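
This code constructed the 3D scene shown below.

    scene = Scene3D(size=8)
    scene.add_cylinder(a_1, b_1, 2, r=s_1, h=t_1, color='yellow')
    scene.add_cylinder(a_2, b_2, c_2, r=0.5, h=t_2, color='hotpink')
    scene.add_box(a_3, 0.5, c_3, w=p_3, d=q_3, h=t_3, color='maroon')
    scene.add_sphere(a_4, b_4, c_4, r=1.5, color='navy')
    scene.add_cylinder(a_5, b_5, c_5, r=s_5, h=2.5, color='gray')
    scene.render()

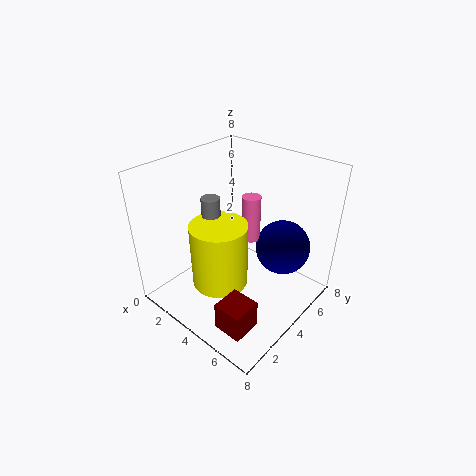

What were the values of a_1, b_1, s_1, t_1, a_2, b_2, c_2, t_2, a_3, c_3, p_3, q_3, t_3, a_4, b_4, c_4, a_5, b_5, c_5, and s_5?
a_1 = 4
b_1 = 2.5
s_1 = 1.5
t_1 = 3.5
a_2 = 4.5
b_2 = 4.5
c_2 = 4
t_2 = 2.5
a_3 = 5.5
c_3 = 1
p_3 = 1.5
q_3 = 1.5
t_3 = 1.5
a_4 = 6
b_4 = 5.5
c_4 = 3.5
a_5 = 3
b_5 = 3
c_5 = 4
s_5 = 0.5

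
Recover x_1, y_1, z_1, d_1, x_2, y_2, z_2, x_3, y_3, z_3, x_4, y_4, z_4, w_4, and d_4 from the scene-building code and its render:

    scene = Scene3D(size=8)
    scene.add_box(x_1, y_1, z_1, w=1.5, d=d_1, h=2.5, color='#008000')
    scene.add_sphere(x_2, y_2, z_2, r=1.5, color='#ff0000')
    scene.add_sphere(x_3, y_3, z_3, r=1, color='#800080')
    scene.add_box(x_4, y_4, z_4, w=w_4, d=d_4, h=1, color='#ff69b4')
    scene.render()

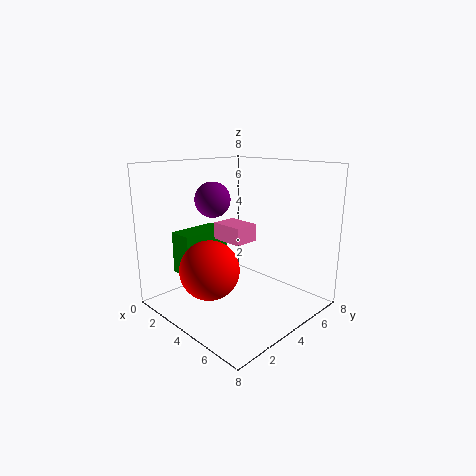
x_1 = 0.5; y_1 = 2; z_1 = 1.5; d_1 = 3; x_2 = 4.5; y_2 = 1.5; z_2 = 3; x_3 = 2.5; y_3 = 3.5; z_3 = 6; x_4 = 2; y_4 = 4; z_4 = 3.5; w_4 = 2; d_4 = 1.5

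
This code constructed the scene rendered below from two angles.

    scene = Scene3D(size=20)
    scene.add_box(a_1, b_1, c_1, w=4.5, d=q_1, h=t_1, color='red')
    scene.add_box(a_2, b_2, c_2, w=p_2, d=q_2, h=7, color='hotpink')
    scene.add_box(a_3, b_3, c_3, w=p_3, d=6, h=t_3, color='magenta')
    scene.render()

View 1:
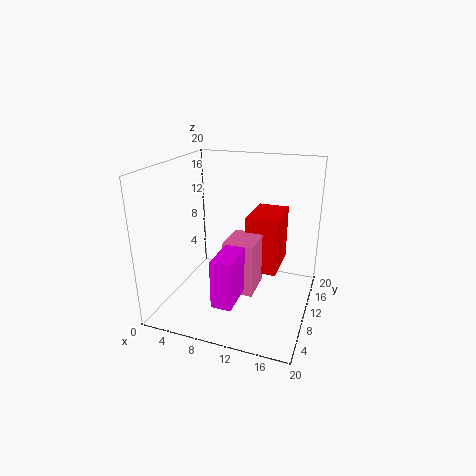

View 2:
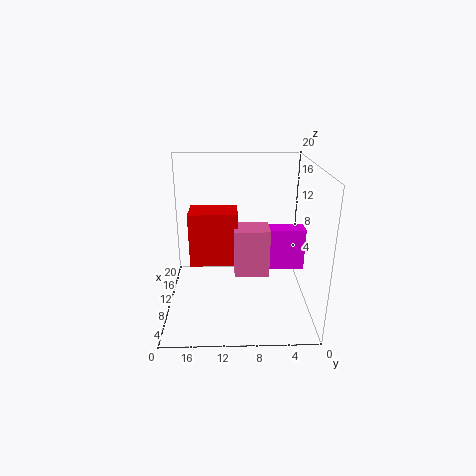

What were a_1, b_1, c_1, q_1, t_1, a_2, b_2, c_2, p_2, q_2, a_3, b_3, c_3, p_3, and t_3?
a_1 = 11; b_1 = 10; c_1 = 5; q_1 = 7; t_1 = 8; a_2 = 9.5; b_2 = 5.5; c_2 = 4; p_2 = 4; q_2 = 5; a_3 = 10; b_3 = 0.5; c_3 = 5; p_3 = 2.5; t_3 = 6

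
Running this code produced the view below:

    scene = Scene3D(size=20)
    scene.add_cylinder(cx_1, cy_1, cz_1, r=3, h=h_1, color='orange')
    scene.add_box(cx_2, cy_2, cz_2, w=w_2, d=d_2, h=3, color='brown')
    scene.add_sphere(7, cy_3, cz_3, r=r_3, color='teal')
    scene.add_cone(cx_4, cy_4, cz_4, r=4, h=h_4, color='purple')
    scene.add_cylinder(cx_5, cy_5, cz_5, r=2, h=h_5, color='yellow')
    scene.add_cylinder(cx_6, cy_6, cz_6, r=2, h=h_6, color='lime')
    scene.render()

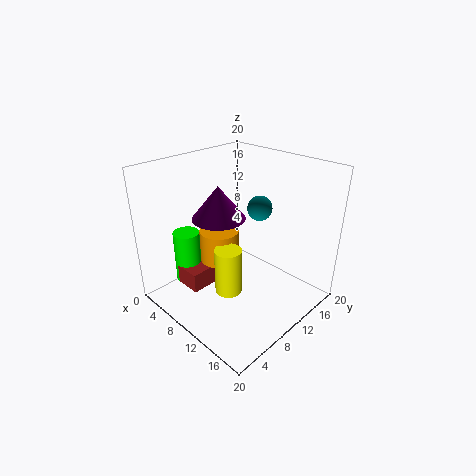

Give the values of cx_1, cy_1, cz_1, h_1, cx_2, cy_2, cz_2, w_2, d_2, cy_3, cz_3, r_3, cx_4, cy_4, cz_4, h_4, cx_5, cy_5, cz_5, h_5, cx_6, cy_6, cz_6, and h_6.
cx_1 = 5; cy_1 = 11; cz_1 = 4; h_1 = 5; cx_2 = 2; cy_2 = 5; cz_2 = 1; w_2 = 4; d_2 = 6; cy_3 = 18; cz_3 = 11; r_3 = 2; cx_4 = 5; cy_4 = 11; cz_4 = 11; h_4 = 5; cx_5 = 9; cy_5 = 9; cz_5 = 1; h_5 = 7; cx_6 = 2; cy_6 = 7; cz_6 = 1; h_6 = 8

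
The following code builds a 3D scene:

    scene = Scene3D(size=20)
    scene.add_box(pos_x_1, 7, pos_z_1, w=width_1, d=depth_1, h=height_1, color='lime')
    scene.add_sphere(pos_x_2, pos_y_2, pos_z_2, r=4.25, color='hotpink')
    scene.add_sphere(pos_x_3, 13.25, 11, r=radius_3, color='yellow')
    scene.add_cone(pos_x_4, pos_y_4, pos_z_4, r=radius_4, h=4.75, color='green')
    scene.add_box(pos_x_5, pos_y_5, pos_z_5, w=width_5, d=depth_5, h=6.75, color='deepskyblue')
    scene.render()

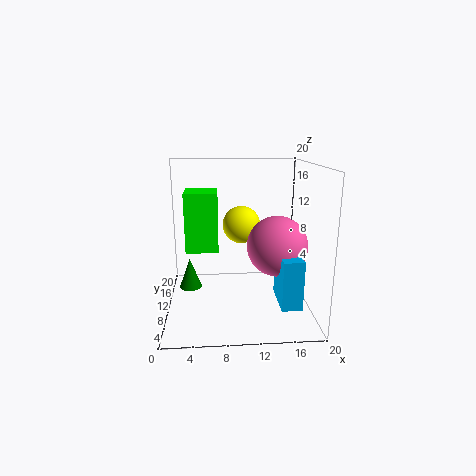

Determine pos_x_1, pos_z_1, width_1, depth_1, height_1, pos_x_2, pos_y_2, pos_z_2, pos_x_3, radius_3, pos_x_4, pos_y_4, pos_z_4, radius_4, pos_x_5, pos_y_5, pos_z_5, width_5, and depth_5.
pos_x_1 = 3; pos_z_1 = 9; width_1 = 4.25; depth_1 = 4.25; height_1 = 7.75; pos_x_2 = 15.5; pos_y_2 = 9.75; pos_z_2 = 8.75; pos_x_3 = 10.75; radius_3 = 2.75; pos_x_4 = 2.75; pos_y_4 = 15.25; pos_z_4 = 0.25; radius_4 = 1.75; pos_x_5 = 15.25; pos_y_5 = 4; pos_z_5 = 1.75; width_5 = 2.75; depth_5 = 6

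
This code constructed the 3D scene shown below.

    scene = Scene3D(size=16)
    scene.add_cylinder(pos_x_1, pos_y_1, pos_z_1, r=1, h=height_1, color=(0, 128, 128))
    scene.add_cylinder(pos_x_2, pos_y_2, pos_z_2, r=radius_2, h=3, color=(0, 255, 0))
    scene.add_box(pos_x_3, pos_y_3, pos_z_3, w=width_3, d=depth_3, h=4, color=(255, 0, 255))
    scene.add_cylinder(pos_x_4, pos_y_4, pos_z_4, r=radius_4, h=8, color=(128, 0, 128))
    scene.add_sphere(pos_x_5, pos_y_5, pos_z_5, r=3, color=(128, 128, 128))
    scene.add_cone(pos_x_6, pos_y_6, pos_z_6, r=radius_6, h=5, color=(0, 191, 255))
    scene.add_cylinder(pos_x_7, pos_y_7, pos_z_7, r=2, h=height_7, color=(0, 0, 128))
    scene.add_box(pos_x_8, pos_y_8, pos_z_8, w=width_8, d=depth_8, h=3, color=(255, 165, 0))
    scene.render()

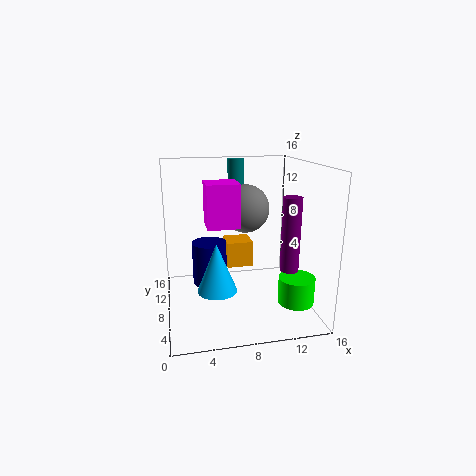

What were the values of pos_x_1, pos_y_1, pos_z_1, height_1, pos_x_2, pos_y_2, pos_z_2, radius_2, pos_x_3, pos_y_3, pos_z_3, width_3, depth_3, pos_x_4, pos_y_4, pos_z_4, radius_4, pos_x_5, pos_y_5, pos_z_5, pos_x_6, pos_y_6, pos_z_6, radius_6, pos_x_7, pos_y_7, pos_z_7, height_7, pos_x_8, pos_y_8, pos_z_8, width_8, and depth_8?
pos_x_1 = 9, pos_y_1 = 14, pos_z_1 = 10, height_1 = 6, pos_x_2 = 14, pos_y_2 = 5, pos_z_2 = 1, radius_2 = 2, pos_x_3 = 4, pos_y_3 = 2, pos_z_3 = 11, width_3 = 3, depth_3 = 3, pos_x_4 = 13, pos_y_4 = 5, pos_z_4 = 5, radius_4 = 1, pos_x_5 = 10, pos_y_5 = 13, pos_z_5 = 10, pos_x_6 = 5, pos_y_6 = 4, pos_z_6 = 4, radius_6 = 2, pos_x_7 = 5, pos_y_7 = 10, pos_z_7 = 2, height_7 = 5, pos_x_8 = 7, pos_y_8 = 9, pos_z_8 = 4, width_8 = 3, depth_8 = 3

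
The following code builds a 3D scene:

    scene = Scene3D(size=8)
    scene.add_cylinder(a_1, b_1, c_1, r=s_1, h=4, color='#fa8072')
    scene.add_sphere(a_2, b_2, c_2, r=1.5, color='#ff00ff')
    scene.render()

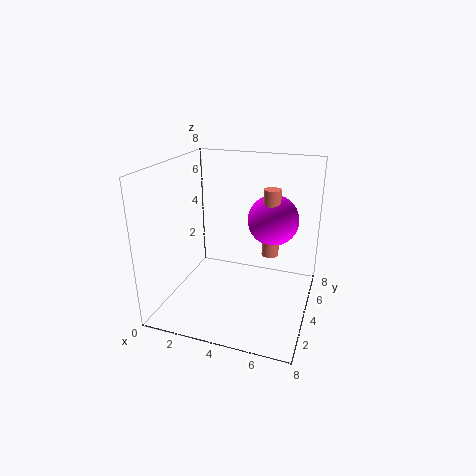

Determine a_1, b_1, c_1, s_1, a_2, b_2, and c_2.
a_1 = 5.5, b_1 = 5.5, c_1 = 2.5, s_1 = 0.5, a_2 = 5.5, b_2 = 6, c_2 = 4.5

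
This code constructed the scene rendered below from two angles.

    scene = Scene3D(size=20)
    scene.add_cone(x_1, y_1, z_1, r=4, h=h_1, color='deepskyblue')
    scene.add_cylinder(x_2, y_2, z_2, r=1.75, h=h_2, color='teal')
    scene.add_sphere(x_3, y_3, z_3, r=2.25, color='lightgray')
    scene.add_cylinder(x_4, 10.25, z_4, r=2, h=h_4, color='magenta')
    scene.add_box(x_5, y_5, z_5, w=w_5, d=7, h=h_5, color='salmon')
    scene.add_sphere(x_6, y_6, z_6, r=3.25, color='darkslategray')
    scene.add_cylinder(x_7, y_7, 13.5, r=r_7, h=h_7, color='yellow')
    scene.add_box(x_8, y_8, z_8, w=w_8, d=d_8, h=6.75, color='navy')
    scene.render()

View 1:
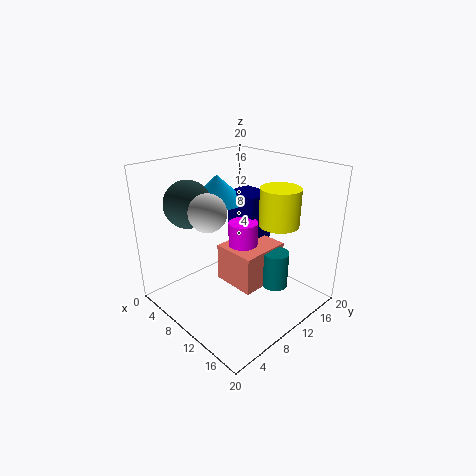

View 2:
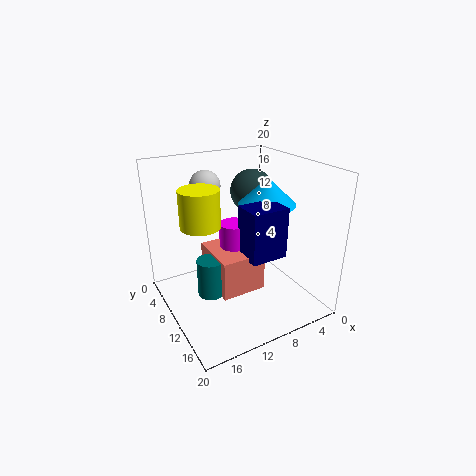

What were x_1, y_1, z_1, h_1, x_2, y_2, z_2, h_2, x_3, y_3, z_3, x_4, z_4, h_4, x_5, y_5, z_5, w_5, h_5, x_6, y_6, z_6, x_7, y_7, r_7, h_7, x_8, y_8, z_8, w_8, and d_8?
x_1 = 5.5
y_1 = 10.25
z_1 = 14.25
h_1 = 3.75
x_2 = 15.25
y_2 = 12
z_2 = 4
h_2 = 5
x_3 = 11.75
y_3 = 3.5
z_3 = 16
x_4 = 10.75
z_4 = 5
h_4 = 7.5
x_5 = 8.5
y_5 = 7.5
z_5 = 4
w_5 = 6
h_5 = 5.25
x_6 = 5
y_6 = 5.5
z_6 = 14.75
x_7 = 16
y_7 = 11.25
r_7 = 2.5
h_7 = 4.75
x_8 = 6
y_8 = 11.75
z_8 = 8.75
w_8 = 5
d_8 = 4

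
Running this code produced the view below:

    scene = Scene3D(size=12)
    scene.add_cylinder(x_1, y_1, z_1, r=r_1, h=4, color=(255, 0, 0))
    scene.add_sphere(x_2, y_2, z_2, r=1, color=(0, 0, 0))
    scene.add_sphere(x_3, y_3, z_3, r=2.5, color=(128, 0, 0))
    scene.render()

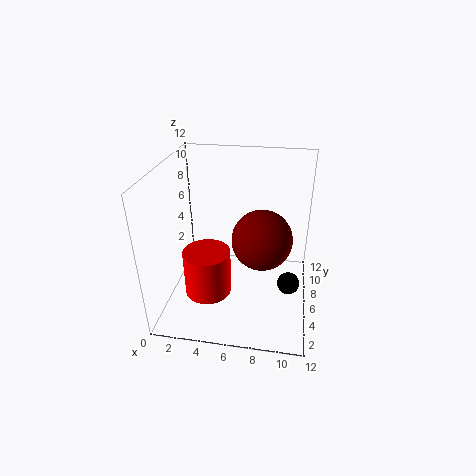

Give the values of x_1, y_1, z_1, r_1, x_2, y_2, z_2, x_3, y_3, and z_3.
x_1 = 3.5; y_1 = 5; z_1 = 1; r_1 = 2; x_2 = 10.5; y_2 = 7; z_2 = 1; x_3 = 8; y_3 = 6; z_3 = 6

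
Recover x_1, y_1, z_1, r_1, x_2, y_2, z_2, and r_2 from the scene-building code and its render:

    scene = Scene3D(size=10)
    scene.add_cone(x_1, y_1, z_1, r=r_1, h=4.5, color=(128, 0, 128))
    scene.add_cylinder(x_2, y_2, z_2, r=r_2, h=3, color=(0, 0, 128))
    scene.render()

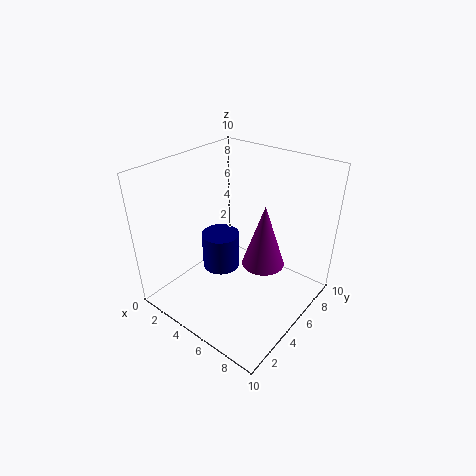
x_1 = 6.5; y_1 = 6; z_1 = 3; r_1 = 1.5; x_2 = 2; y_2 = 6.5; z_2 = 0.5; r_2 = 1.5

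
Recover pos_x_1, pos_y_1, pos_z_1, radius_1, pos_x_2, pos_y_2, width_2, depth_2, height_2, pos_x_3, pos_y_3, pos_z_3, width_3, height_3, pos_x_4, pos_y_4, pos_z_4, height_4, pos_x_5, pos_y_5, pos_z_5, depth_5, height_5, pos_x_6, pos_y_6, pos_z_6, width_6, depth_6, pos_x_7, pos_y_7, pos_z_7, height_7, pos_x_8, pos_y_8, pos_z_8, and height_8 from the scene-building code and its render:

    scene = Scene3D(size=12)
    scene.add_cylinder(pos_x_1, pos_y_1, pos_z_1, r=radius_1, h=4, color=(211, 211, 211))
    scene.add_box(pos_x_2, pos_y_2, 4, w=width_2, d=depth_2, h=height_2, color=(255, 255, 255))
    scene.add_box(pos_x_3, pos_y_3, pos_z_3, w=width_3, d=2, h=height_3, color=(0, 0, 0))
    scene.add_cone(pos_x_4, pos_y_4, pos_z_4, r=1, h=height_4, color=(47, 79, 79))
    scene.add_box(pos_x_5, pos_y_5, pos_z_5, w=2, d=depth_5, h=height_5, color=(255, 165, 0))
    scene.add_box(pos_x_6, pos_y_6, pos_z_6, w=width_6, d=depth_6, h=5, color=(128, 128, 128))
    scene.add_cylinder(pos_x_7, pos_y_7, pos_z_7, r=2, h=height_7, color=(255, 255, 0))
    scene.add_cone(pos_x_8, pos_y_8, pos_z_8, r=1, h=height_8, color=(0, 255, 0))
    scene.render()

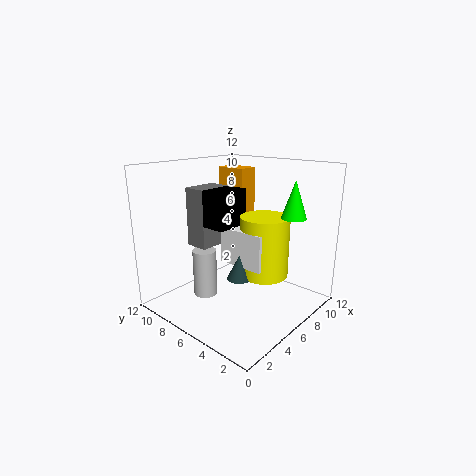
pos_x_1 = 4; pos_y_1 = 8; pos_z_1 = 1; radius_1 = 1; pos_x_2 = 5; pos_y_2 = 3; width_2 = 3; depth_2 = 4; height_2 = 3; pos_x_3 = 4; pos_y_3 = 6; pos_z_3 = 7; width_3 = 3; height_3 = 3; pos_x_4 = 5; pos_y_4 = 5; pos_z_4 = 3; height_4 = 2; pos_x_5 = 10; pos_y_5 = 9; pos_z_5 = 6; depth_5 = 3; height_5 = 5; pos_x_6 = 4; pos_y_6 = 8; pos_z_6 = 5; width_6 = 3; depth_6 = 2; pos_x_7 = 7; pos_y_7 = 4; pos_z_7 = 3; height_7 = 5; pos_x_8 = 8; pos_y_8 = 2; pos_z_8 = 8; height_8 = 3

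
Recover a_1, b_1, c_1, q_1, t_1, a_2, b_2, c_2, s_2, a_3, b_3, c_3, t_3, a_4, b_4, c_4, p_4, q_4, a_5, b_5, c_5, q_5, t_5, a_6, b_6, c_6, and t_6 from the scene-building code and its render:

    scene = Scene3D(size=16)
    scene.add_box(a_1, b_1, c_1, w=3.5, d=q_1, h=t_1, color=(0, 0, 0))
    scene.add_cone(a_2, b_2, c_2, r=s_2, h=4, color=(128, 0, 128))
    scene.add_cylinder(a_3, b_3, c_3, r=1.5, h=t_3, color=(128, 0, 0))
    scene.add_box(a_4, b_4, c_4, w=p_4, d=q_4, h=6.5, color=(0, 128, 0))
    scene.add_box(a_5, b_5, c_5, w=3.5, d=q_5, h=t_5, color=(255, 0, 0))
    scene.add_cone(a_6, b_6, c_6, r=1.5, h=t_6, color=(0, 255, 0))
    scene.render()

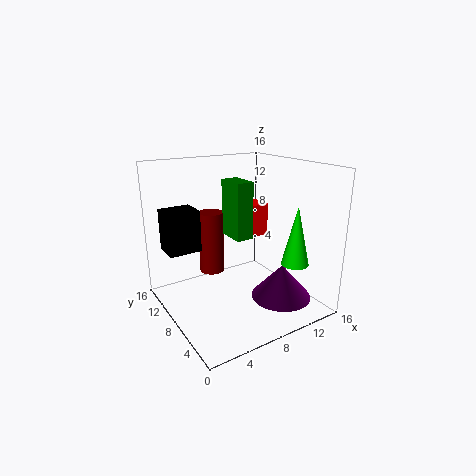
a_1 = 0.5, b_1 = 9, c_1 = 7, q_1 = 3, t_1 = 4.5, a_2 = 12.5, b_2 = 5.5, c_2 = 0.5, s_2 = 3.5, a_3 = 7, b_3 = 12.5, c_3 = 2.5, t_3 = 7.5, a_4 = 8, b_4 = 8, c_4 = 7.5, p_4 = 2, q_4 = 3.5, a_5 = 10.5, b_5 = 10.5, c_5 = 6.5, q_5 = 3, t_5 = 4, a_6 = 12.5, b_6 = 3.5, c_6 = 5.5, t_6 = 6.5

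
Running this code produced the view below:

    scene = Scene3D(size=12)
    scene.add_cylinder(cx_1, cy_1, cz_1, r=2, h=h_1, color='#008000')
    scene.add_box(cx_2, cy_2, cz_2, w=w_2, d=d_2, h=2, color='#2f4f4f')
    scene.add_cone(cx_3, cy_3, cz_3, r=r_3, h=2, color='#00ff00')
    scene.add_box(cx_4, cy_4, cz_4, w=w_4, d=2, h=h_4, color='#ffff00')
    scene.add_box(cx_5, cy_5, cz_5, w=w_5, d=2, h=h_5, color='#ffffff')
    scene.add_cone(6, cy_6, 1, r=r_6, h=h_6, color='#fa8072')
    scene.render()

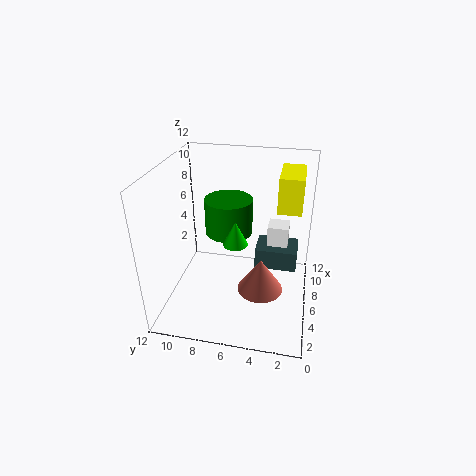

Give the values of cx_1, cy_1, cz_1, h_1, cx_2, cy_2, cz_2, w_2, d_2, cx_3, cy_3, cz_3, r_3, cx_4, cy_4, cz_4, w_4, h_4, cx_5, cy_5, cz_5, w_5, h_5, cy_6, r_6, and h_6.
cx_1 = 7
cy_1 = 7
cz_1 = 6
h_1 = 3
cx_2 = 9
cy_2 = 1
cz_2 = 1
w_2 = 3
d_2 = 4
cx_3 = 5
cy_3 = 6
cz_3 = 6
r_3 = 1
cx_4 = 7
cy_4 = 1
cz_4 = 8
w_4 = 4
h_4 = 3
cx_5 = 10
cy_5 = 2
cz_5 = 3
w_5 = 2
h_5 = 2
cy_6 = 4
r_6 = 2
h_6 = 3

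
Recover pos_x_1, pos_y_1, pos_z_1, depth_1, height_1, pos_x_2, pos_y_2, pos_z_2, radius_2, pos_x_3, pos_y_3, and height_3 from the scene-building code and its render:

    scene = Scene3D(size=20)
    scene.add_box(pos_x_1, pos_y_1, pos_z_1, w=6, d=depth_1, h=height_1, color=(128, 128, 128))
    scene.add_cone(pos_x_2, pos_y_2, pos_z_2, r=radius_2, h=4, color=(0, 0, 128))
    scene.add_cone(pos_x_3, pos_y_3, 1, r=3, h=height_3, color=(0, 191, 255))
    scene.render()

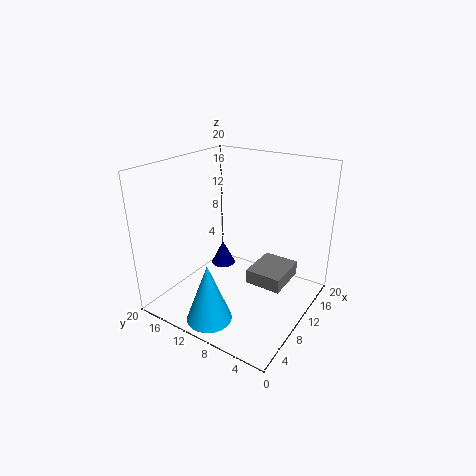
pos_x_1 = 9, pos_y_1 = 3, pos_z_1 = 4, depth_1 = 5, height_1 = 2, pos_x_2 = 16, pos_y_2 = 17, pos_z_2 = 1, radius_2 = 2, pos_x_3 = 3, pos_y_3 = 10, height_3 = 8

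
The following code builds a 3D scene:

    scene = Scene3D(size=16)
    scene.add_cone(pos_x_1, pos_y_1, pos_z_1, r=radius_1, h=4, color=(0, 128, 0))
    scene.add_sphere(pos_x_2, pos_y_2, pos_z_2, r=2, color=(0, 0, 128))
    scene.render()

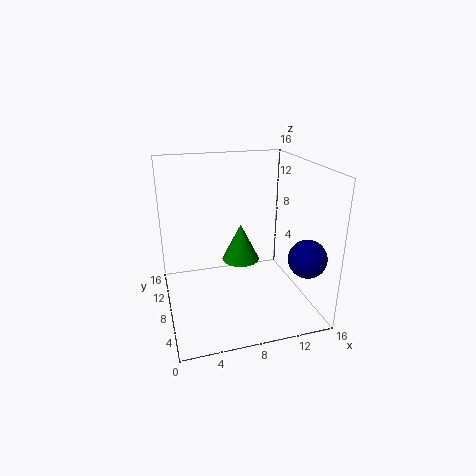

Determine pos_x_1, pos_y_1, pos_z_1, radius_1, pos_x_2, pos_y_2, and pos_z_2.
pos_x_1 = 8
pos_y_1 = 7
pos_z_1 = 6
radius_1 = 2
pos_x_2 = 14
pos_y_2 = 3
pos_z_2 = 7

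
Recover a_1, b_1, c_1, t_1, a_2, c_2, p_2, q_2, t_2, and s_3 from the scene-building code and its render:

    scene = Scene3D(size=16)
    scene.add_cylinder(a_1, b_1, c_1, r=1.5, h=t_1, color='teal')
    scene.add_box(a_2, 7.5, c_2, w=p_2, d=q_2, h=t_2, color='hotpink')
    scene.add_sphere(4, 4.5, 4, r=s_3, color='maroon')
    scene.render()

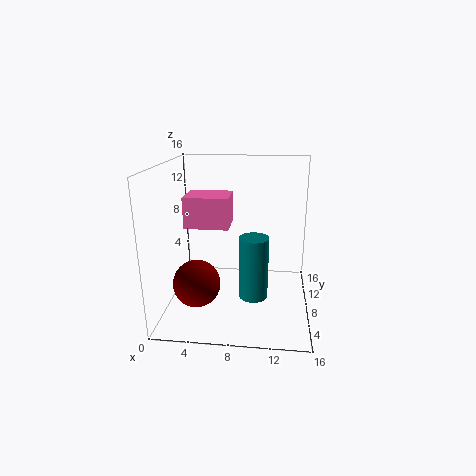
a_1 = 10
b_1 = 4.5
c_1 = 3
t_1 = 6.5
a_2 = 2
c_2 = 9
p_2 = 5
q_2 = 4
t_2 = 3.5
s_3 = 2.5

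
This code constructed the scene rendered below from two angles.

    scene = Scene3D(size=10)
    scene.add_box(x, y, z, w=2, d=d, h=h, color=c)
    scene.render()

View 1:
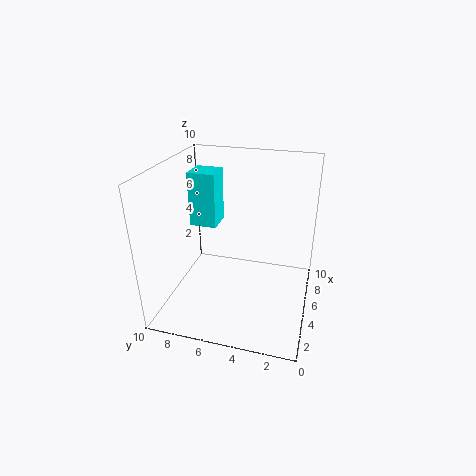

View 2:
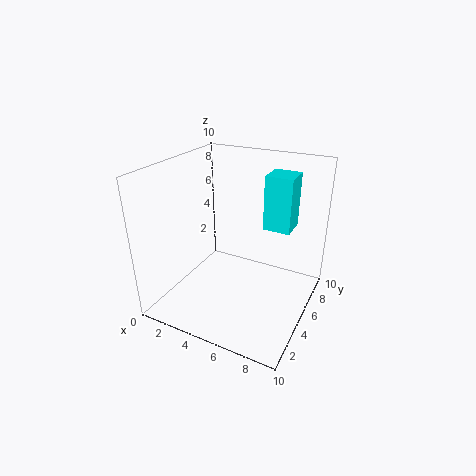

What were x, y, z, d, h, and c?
x = 6
y = 7
z = 5
d = 2
h = 4
c = 'cyan'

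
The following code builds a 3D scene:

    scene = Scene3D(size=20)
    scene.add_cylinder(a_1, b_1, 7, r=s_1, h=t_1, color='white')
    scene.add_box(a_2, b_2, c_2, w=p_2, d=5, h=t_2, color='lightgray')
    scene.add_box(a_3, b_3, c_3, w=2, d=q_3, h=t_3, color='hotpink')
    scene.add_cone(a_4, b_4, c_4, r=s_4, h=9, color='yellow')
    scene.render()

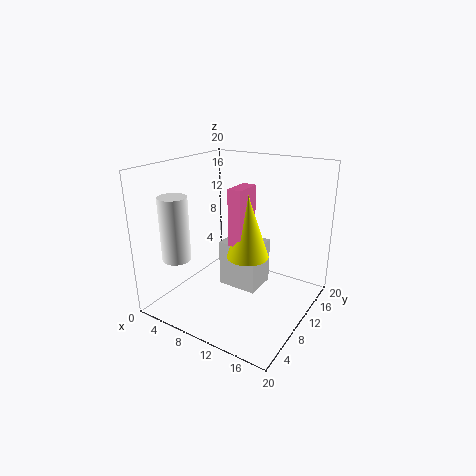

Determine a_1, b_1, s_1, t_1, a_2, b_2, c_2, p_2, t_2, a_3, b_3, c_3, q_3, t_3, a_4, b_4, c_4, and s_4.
a_1 = 3; b_1 = 5; s_1 = 2; t_1 = 9; a_2 = 6; b_2 = 11; c_2 = 1; p_2 = 6; t_2 = 7; a_3 = 9; b_3 = 9; c_3 = 9; q_3 = 4; t_3 = 8; a_4 = 11; b_4 = 11; c_4 = 7; s_4 = 3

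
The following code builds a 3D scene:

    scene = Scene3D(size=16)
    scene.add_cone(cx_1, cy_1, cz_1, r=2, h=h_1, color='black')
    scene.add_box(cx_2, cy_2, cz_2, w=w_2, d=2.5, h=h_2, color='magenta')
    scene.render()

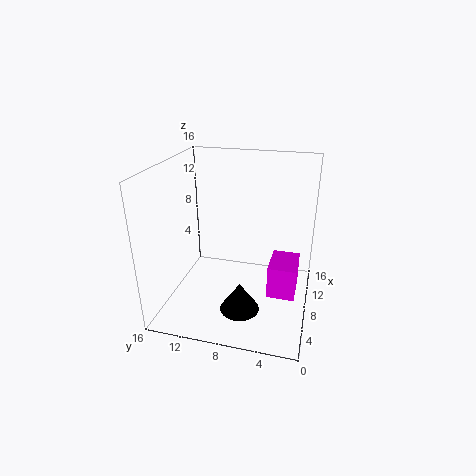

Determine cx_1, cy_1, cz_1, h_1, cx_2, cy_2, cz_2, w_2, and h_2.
cx_1 = 3; cy_1 = 6.5; cz_1 = 2.5; h_1 = 3; cx_2 = 1; cy_2 = 1; cz_2 = 6; w_2 = 3.5; h_2 = 3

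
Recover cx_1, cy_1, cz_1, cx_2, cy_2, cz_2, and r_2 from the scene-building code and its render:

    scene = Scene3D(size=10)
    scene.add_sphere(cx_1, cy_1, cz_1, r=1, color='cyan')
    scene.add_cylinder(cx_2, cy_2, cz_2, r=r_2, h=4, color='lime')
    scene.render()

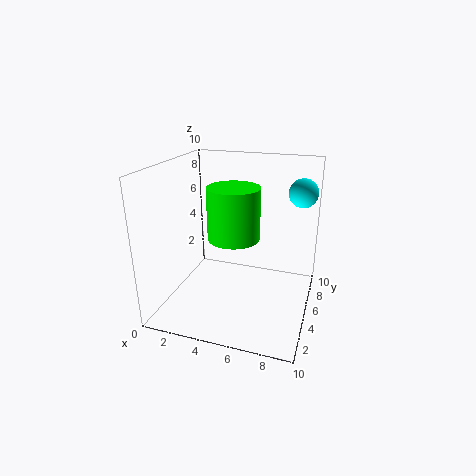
cx_1 = 9; cy_1 = 7; cz_1 = 8; cx_2 = 4; cy_2 = 7; cz_2 = 4; r_2 = 2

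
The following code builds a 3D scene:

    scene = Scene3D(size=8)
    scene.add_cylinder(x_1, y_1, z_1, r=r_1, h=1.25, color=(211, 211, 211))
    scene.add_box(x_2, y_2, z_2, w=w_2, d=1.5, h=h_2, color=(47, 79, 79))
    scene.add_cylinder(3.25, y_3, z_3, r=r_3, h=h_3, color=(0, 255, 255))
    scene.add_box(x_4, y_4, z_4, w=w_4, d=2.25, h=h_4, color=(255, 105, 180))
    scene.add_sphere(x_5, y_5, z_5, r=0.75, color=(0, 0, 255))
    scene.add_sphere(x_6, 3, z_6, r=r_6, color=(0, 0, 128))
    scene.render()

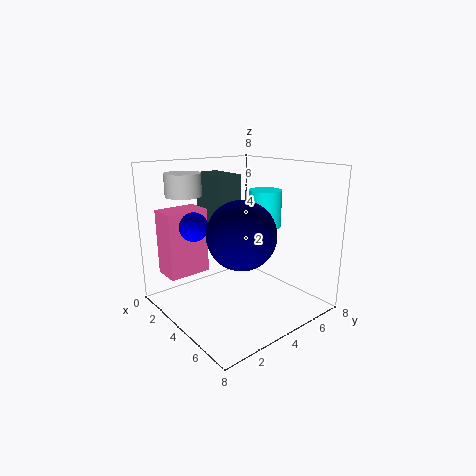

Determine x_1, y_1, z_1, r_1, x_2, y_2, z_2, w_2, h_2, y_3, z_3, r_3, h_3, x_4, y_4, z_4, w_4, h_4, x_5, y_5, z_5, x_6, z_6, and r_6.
x_1 = 1.75; y_1 = 2; z_1 = 6.25; r_1 = 1; x_2 = 0.25; y_2 = 3.75; z_2 = 3.75; w_2 = 2.5; h_2 = 3.5; y_3 = 6.75; z_3 = 4; r_3 = 1; h_3 = 2.25; x_4 = 1.75; y_4 = 0.25; z_4 = 2.25; w_4 = 1.5; h_4 = 3.5; x_5 = 3.5; y_5 = 1.5; z_5 = 5; x_6 = 5.5; z_6 = 4.75; r_6 = 1.75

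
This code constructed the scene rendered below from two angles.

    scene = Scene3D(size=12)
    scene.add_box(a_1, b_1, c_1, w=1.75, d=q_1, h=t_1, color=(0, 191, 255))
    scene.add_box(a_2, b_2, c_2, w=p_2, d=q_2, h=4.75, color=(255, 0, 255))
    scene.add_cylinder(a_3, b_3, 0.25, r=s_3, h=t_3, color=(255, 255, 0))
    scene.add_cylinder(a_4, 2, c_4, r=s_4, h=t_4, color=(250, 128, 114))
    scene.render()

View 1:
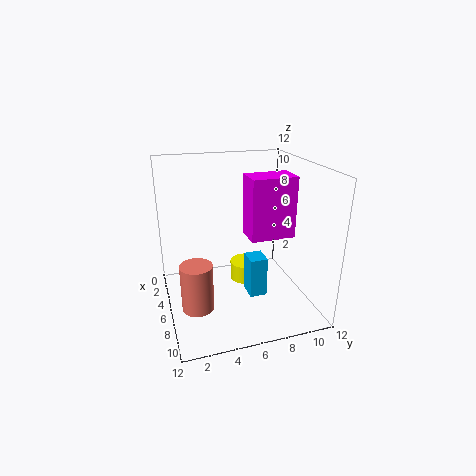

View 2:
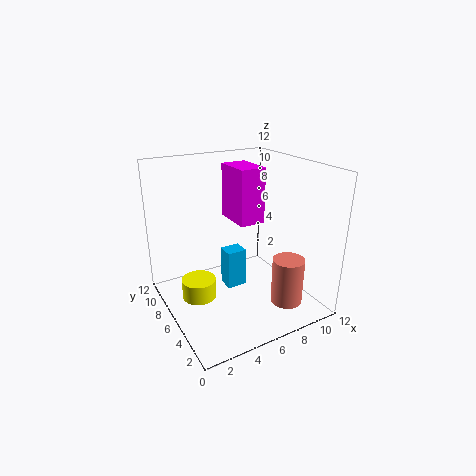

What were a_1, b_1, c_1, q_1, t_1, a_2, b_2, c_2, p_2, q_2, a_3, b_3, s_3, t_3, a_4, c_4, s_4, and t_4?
a_1 = 5.5
b_1 = 6.75
c_1 = 0.75
q_1 = 1.5
t_1 = 3.5
a_2 = 6.5
b_2 = 6.25
c_2 = 6.75
p_2 = 2.25
q_2 = 3.5
a_3 = 3
b_3 = 7.75
s_3 = 1.5
t_3 = 1.75
a_4 = 8.25
c_4 = 1.5
s_4 = 1.25
t_4 = 3.75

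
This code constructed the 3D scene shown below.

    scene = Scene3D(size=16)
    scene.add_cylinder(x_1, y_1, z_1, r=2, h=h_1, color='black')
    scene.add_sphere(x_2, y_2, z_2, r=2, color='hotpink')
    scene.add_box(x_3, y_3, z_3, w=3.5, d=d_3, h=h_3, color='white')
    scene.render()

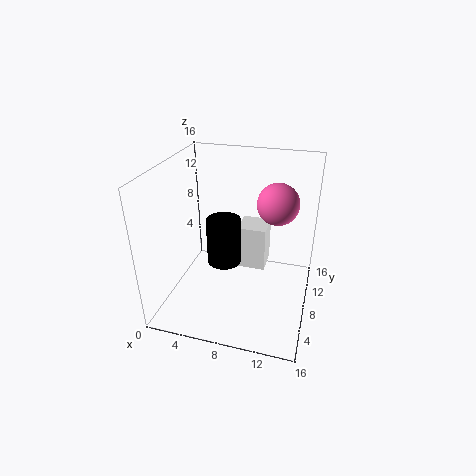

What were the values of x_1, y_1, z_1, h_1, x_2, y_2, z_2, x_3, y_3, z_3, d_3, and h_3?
x_1 = 6
y_1 = 9
z_1 = 4
h_1 = 5.5
x_2 = 12.5
y_2 = 6
z_2 = 13.5
x_3 = 7
y_3 = 11
z_3 = 2
d_3 = 3.5
h_3 = 5.5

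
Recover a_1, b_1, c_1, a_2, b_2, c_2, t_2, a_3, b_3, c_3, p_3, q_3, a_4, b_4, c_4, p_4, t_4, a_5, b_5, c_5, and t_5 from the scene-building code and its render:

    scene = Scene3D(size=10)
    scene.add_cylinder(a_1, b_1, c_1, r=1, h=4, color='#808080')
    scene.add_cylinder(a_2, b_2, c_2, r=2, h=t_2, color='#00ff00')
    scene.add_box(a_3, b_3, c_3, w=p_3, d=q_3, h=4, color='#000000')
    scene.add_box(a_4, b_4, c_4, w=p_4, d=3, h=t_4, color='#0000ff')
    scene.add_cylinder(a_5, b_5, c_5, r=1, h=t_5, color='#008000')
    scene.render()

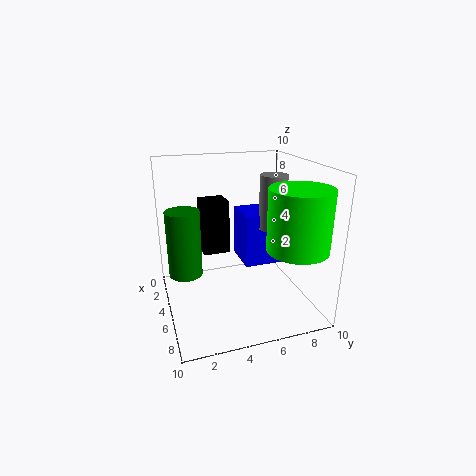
a_1 = 4; b_1 = 8; c_1 = 5; a_2 = 8; b_2 = 8; c_2 = 5; t_2 = 4; a_3 = 1; b_3 = 3; c_3 = 3; p_3 = 2; q_3 = 2; a_4 = 1; b_4 = 6; c_4 = 2; p_4 = 3; t_4 = 4; a_5 = 7; b_5 = 1; c_5 = 4; t_5 = 4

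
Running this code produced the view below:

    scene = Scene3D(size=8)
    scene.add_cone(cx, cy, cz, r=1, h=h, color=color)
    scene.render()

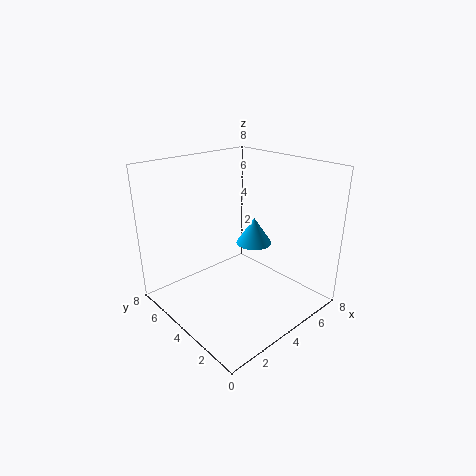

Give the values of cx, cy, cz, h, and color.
cx = 5, cy = 3.75, cz = 3.5, h = 1.5, color = 'deepskyblue'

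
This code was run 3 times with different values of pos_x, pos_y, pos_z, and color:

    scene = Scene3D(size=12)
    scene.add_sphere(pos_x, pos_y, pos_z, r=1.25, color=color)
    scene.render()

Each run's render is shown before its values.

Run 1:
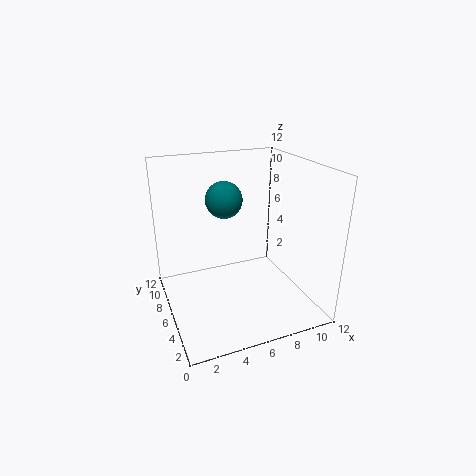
pos_x = 3.75, pos_y = 3, pos_z = 10.5, color = 'teal'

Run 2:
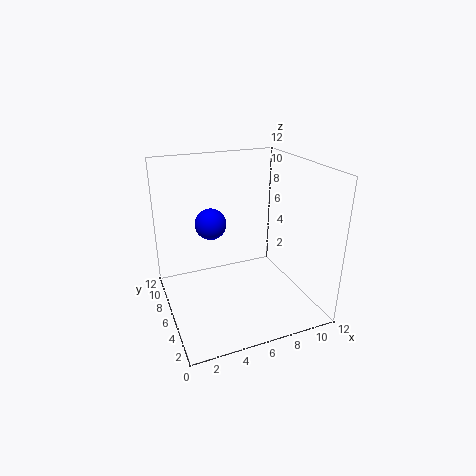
pos_x = 3.75, pos_y = 6.25, pos_z = 7.5, color = 'blue'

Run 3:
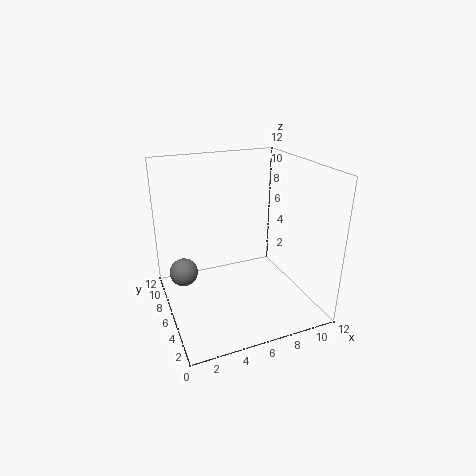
pos_x = 1.75, pos_y = 8.5, pos_z = 2.25, color = 'gray'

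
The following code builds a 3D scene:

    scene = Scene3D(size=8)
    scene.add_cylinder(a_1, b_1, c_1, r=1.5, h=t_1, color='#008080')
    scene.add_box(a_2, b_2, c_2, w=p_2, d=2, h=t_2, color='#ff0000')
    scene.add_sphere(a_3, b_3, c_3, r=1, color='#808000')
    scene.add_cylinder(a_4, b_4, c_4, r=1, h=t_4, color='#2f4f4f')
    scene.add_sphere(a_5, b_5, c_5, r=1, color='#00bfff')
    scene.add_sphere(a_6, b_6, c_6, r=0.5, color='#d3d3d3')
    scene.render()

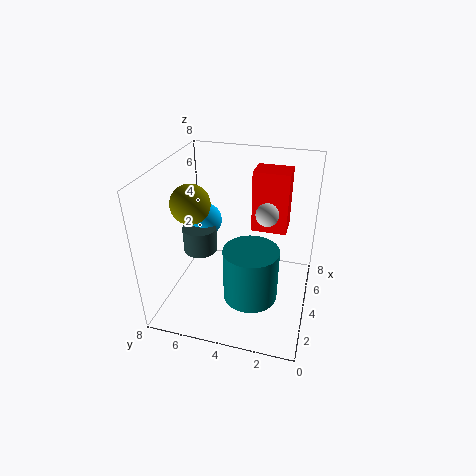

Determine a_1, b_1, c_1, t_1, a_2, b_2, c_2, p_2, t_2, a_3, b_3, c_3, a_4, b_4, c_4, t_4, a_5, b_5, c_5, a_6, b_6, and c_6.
a_1 = 3
b_1 = 3
c_1 = 1
t_1 = 3
a_2 = 5
b_2 = 1.5
c_2 = 4
p_2 = 1.5
t_2 = 3.5
a_3 = 2.5
b_3 = 6
c_3 = 6.5
a_4 = 4.5
b_4 = 6.5
c_4 = 2.5
t_4 = 1.5
a_5 = 5.5
b_5 = 6.5
c_5 = 4
a_6 = 1.5
b_6 = 2
c_6 = 7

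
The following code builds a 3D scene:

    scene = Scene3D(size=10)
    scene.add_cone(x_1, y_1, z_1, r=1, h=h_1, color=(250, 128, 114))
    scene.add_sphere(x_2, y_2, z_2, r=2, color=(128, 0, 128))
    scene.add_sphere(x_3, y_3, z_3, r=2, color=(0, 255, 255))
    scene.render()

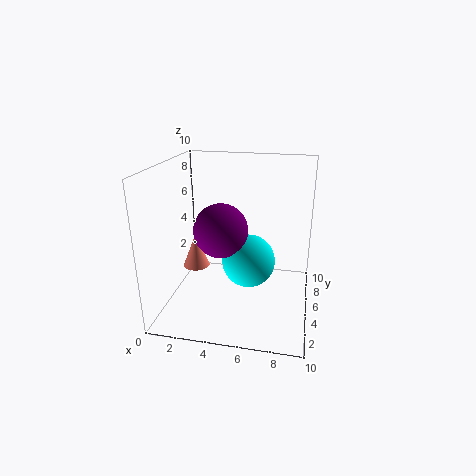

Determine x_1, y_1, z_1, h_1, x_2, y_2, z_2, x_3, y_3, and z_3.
x_1 = 1.5, y_1 = 6, z_1 = 2, h_1 = 2.5, x_2 = 3.5, y_2 = 6, z_2 = 5, x_3 = 5.5, y_3 = 6.5, z_3 = 2.5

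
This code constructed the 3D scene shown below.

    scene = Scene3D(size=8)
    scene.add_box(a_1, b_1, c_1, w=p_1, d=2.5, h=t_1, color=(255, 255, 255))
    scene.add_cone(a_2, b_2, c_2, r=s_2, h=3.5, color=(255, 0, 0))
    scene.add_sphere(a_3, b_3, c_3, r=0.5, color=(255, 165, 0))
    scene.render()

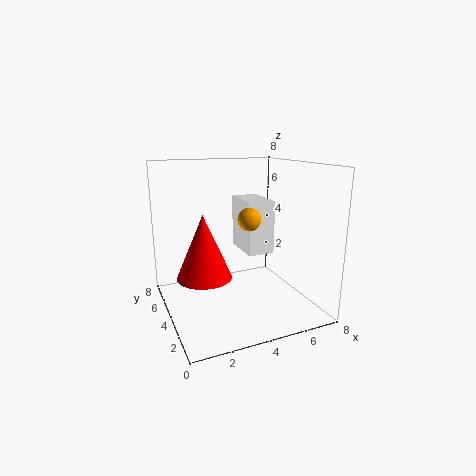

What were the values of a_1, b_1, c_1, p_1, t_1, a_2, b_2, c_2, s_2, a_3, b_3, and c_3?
a_1 = 4.5
b_1 = 3.5
c_1 = 3
p_1 = 1.5
t_1 = 3
a_2 = 2
b_2 = 4
c_2 = 2
s_2 = 1.5
a_3 = 3
b_3 = 0.5
c_3 = 6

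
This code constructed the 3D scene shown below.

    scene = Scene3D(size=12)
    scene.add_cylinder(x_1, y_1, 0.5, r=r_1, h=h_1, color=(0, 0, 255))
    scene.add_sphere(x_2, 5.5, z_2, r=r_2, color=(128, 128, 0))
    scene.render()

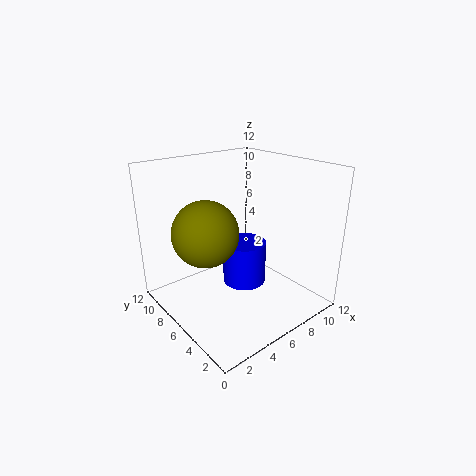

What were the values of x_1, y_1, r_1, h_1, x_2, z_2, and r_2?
x_1 = 8, y_1 = 7.5, r_1 = 2, h_1 = 4, x_2 = 2.5, z_2 = 7.5, r_2 = 2.5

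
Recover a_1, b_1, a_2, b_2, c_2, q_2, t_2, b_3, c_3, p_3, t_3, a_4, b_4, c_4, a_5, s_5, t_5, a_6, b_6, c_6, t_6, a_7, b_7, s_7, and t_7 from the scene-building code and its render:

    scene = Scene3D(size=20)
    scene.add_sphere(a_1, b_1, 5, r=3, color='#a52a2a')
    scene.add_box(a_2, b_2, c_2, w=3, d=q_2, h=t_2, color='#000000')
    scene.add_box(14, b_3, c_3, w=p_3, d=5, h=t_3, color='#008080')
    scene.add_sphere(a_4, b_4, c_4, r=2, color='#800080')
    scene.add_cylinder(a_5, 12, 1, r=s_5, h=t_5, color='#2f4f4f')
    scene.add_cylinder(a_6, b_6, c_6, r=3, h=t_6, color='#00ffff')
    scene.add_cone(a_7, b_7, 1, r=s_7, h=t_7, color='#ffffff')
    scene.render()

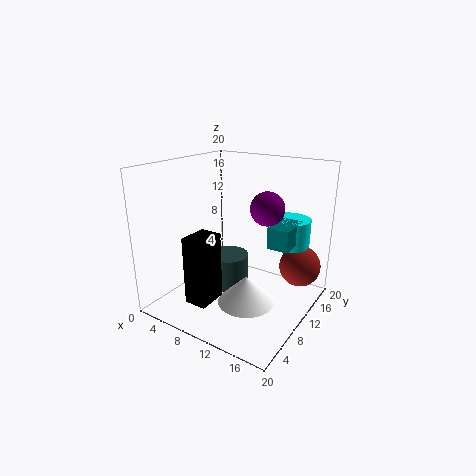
a_1 = 17, b_1 = 16, a_2 = 7, b_2 = 2, c_2 = 3, q_2 = 4, t_2 = 9, b_3 = 11, c_3 = 9, p_3 = 3, t_3 = 3, a_4 = 16, b_4 = 7, c_4 = 16, a_5 = 7, s_5 = 3, t_5 = 5, a_6 = 15, b_6 = 16, c_6 = 8, t_6 = 4, a_7 = 12, b_7 = 9, s_7 = 4, t_7 = 4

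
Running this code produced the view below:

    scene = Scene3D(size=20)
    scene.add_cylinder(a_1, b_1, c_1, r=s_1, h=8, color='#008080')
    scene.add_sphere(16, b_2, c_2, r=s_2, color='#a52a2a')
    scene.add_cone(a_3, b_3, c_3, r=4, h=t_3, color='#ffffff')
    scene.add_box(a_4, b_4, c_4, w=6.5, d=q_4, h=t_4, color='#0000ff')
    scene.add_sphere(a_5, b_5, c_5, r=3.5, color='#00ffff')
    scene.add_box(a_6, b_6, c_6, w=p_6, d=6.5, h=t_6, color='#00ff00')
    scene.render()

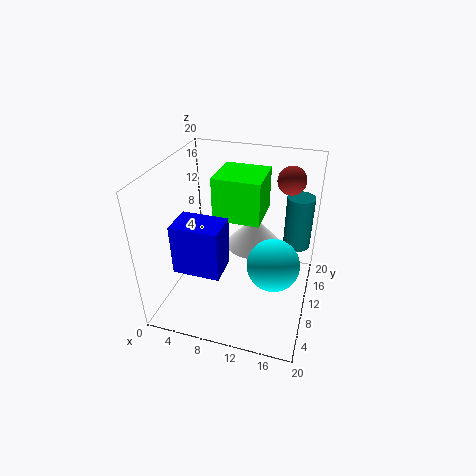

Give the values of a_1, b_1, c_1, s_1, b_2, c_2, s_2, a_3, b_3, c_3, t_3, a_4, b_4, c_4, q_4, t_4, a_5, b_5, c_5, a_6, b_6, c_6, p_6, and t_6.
a_1 = 17.5, b_1 = 16, c_1 = 6.5, s_1 = 2, b_2 = 15.5, c_2 = 17, s_2 = 2, a_3 = 11.5, b_3 = 13, c_3 = 7.5, t_3 = 4.5, a_4 = 2.5, b_4 = 4.5, c_4 = 6.5, q_4 = 4.5, t_4 = 7, a_5 = 15.5, b_5 = 8, c_5 = 8, a_6 = 6.5, b_6 = 9.5, c_6 = 12.5, p_6 = 6.5, t_6 = 6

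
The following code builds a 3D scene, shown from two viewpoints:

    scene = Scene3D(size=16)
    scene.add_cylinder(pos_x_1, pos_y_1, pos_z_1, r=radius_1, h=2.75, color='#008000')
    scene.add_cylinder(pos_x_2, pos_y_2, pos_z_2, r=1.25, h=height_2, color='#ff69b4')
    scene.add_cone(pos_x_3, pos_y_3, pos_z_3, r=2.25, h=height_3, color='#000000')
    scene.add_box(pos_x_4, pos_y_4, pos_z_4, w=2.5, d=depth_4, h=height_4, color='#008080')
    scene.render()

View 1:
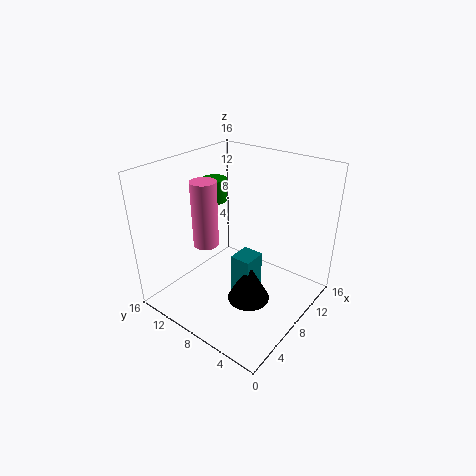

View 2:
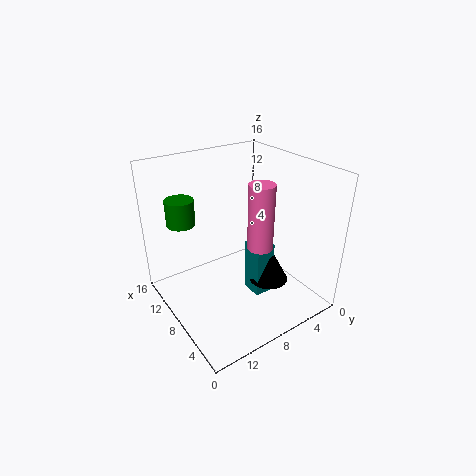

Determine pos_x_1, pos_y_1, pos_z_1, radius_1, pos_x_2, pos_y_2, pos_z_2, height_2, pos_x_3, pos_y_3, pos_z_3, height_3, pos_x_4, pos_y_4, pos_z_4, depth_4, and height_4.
pos_x_1 = 10.5
pos_y_1 = 13.5
pos_z_1 = 10.25
radius_1 = 1.5
pos_x_2 = 3.5
pos_y_2 = 8.5
pos_z_2 = 9.25
height_2 = 6.5
pos_x_3 = 6
pos_y_3 = 5
pos_z_3 = 2.5
height_3 = 4.25
pos_x_4 = 5.5
pos_y_4 = 4.75
pos_z_4 = 1
depth_4 = 2.25
height_4 = 6.25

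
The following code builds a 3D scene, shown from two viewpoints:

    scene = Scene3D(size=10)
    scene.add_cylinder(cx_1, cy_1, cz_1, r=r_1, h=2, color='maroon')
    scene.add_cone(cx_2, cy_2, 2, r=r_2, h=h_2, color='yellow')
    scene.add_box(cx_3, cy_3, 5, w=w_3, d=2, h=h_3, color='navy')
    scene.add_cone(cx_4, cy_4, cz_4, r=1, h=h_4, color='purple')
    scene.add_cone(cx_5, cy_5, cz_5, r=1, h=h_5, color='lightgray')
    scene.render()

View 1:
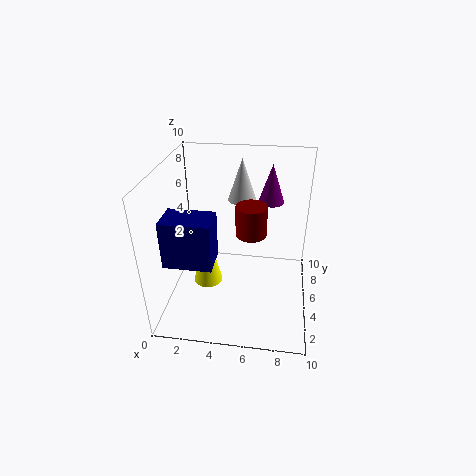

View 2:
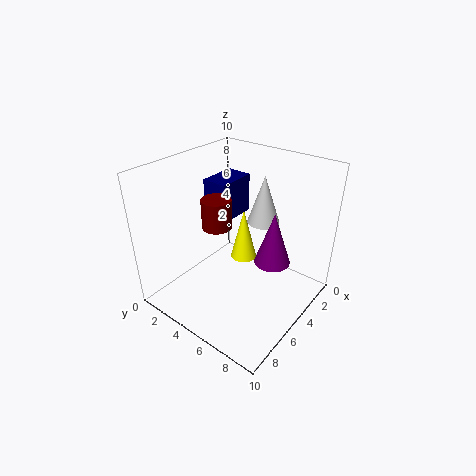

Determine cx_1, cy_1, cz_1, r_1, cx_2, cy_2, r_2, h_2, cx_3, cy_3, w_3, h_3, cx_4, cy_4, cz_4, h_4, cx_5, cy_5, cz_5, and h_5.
cx_1 = 6, cy_1 = 4, cz_1 = 6, r_1 = 1, cx_2 = 3, cy_2 = 4, r_2 = 1, h_2 = 4, cx_3 = 1, cy_3 = 1, w_3 = 3, h_3 = 3, cx_4 = 7, cy_4 = 9, cz_4 = 6, h_4 = 3, cx_5 = 5, cy_5 = 7, cz_5 = 7, h_5 = 3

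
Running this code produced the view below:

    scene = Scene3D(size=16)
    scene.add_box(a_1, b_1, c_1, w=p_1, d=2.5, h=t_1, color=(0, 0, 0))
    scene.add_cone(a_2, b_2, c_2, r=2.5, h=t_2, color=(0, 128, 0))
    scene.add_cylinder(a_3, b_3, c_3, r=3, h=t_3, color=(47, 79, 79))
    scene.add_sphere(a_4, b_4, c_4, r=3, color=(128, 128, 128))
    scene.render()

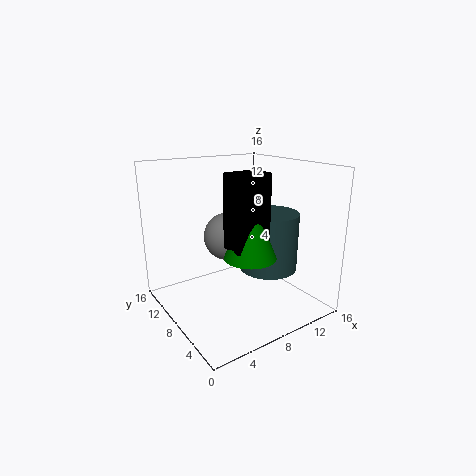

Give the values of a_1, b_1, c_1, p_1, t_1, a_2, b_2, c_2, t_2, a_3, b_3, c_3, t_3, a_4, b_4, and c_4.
a_1 = 4; b_1 = 2; c_1 = 9; p_1 = 3.5; t_1 = 7; a_2 = 6; b_2 = 3; c_2 = 8; t_2 = 6; a_3 = 9.5; b_3 = 4.5; c_3 = 5.5; t_3 = 6; a_4 = 9.5; b_4 = 12.5; c_4 = 6.5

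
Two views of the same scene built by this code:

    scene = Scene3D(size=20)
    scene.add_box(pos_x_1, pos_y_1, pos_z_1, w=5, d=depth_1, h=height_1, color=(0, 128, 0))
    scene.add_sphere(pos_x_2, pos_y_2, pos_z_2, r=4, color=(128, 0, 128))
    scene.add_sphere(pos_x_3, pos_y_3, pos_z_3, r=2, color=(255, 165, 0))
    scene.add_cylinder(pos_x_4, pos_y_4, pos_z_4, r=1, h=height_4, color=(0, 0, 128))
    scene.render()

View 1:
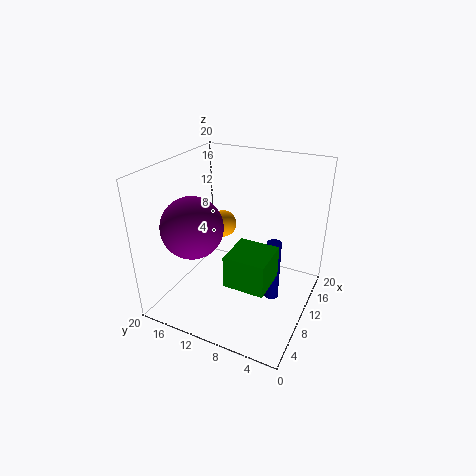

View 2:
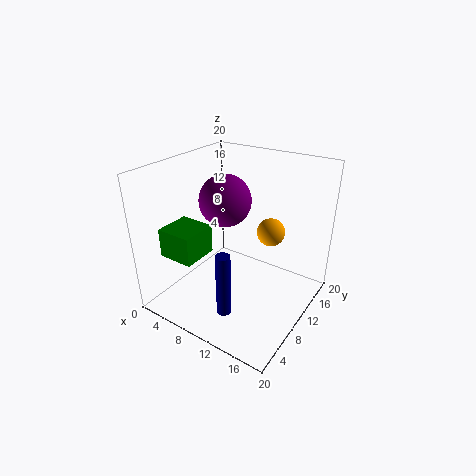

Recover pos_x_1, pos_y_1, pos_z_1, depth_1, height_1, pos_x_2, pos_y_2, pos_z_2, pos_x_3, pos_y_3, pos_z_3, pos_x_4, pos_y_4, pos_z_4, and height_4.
pos_x_1 = 2
pos_y_1 = 3
pos_z_1 = 8
depth_1 = 5
height_1 = 4
pos_x_2 = 5
pos_y_2 = 14
pos_z_2 = 13
pos_x_3 = 13
pos_y_3 = 14
pos_z_3 = 10
pos_x_4 = 11
pos_y_4 = 5
pos_z_4 = 1
height_4 = 9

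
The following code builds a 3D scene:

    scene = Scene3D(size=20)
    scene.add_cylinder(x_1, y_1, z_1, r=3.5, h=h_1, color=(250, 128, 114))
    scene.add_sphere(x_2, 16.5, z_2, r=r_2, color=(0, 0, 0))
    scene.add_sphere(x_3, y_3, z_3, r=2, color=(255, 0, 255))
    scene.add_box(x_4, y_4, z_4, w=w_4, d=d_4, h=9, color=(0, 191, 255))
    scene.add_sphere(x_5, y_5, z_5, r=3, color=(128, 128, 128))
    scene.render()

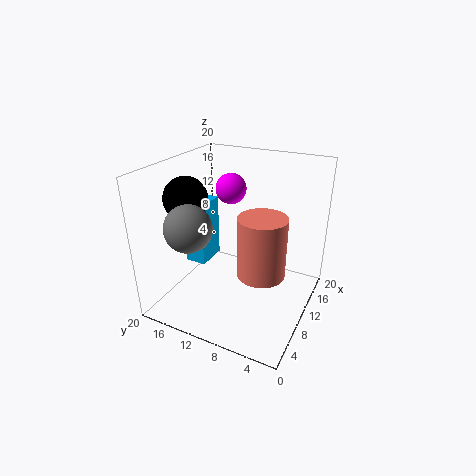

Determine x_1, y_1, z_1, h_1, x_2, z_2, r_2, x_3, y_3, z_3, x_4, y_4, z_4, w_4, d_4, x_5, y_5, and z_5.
x_1 = 11.5; y_1 = 7; z_1 = 4; h_1 = 9; x_2 = 7.5; z_2 = 15.5; r_2 = 3; x_3 = 10; y_3 = 11; z_3 = 17; x_4 = 8; y_4 = 14.5; z_4 = 5.5; w_4 = 4.5; d_4 = 3; x_5 = 3.5; y_5 = 13.5; z_5 = 13.5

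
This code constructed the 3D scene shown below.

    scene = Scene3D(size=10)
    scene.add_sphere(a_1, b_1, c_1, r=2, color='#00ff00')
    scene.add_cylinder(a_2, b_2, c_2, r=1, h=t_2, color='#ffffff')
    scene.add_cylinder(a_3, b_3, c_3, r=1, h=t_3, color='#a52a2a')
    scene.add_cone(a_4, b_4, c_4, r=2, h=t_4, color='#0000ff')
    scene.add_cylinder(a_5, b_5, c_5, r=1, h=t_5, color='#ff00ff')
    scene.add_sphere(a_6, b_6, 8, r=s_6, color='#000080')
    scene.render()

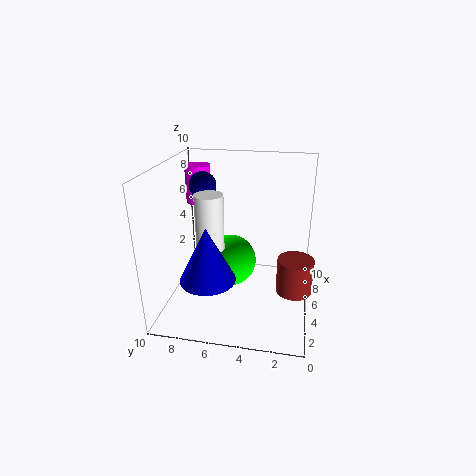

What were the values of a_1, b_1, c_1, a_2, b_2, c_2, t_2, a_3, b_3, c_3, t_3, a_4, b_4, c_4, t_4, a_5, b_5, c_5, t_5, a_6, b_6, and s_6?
a_1 = 7; b_1 = 6; c_1 = 2; a_2 = 5; b_2 = 7; c_2 = 4; t_2 = 4; a_3 = 1; b_3 = 1; c_3 = 4; t_3 = 2; a_4 = 4; b_4 = 7; c_4 = 2; t_4 = 4; a_5 = 9; b_5 = 9; c_5 = 6; t_5 = 3; a_6 = 7; b_6 = 8; s_6 = 1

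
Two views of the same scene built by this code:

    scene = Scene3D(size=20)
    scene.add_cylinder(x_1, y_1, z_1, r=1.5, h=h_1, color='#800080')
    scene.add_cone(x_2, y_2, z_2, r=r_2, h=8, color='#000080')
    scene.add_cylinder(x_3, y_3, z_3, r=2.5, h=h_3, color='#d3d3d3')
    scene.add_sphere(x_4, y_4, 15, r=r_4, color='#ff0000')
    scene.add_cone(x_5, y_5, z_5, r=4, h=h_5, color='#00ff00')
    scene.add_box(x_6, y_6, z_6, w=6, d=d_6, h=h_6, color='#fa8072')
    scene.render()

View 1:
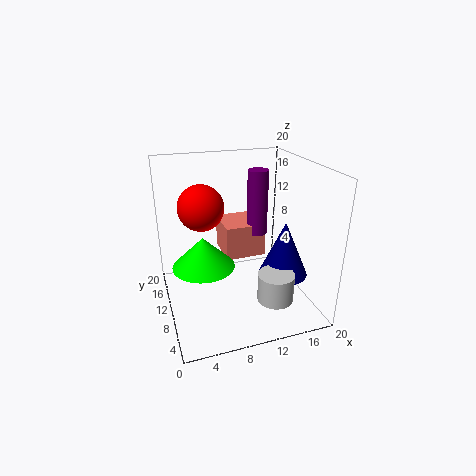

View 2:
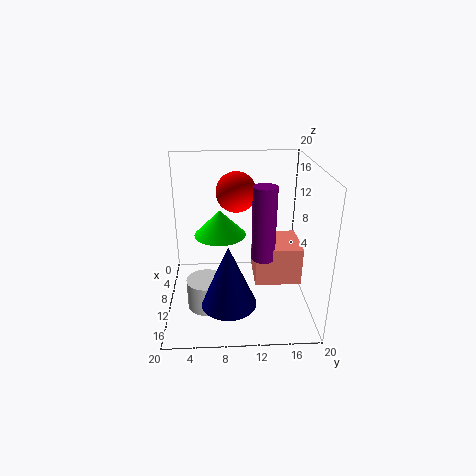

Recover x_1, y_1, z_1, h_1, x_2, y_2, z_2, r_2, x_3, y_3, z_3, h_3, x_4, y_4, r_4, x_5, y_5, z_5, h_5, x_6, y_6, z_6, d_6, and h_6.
x_1 = 14; y_1 = 13; z_1 = 9; h_1 = 9.5; x_2 = 16.5; y_2 = 8.5; z_2 = 4; r_2 = 3.5; x_3 = 14; y_3 = 5.5; z_3 = 2; h_3 = 4; x_4 = 5; y_4 = 10; r_4 = 3; x_5 = 4.5; y_5 = 7.5; z_5 = 8; h_5 = 4; x_6 = 9; y_6 = 12; z_6 = 5.5; d_6 = 6; h_6 = 5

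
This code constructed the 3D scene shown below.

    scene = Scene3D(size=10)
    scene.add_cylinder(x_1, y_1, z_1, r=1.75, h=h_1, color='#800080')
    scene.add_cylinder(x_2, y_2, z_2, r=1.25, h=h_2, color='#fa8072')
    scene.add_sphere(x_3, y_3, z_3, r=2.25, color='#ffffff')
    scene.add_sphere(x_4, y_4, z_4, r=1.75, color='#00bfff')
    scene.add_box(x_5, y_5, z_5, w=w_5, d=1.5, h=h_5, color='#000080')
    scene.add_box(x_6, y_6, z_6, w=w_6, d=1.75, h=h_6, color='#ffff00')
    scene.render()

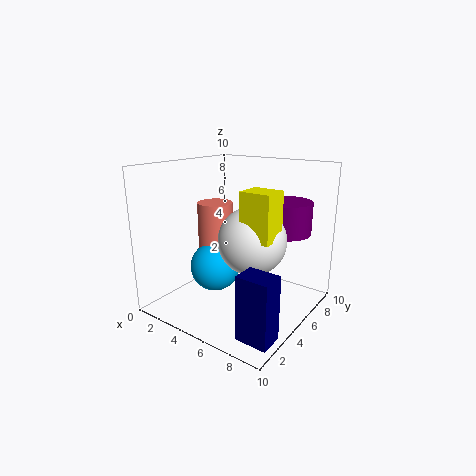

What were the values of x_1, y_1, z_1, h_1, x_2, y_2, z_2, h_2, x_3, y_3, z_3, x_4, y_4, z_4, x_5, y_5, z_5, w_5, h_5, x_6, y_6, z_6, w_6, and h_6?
x_1 = 7.5, y_1 = 7.25, z_1 = 5.25, h_1 = 2.25, x_2 = 3, y_2 = 5, z_2 = 2.5, h_2 = 4.75, x_3 = 6.5, y_3 = 4.5, z_3 = 5.25, x_4 = 3.5, y_4 = 4.25, z_4 = 2.75, x_5 = 8, y_5 = 0.5, z_5 = 0.75, w_5 = 2, h_5 = 4, x_6 = 6.5, y_6 = 3, z_6 = 5.75, w_6 = 2, h_6 = 3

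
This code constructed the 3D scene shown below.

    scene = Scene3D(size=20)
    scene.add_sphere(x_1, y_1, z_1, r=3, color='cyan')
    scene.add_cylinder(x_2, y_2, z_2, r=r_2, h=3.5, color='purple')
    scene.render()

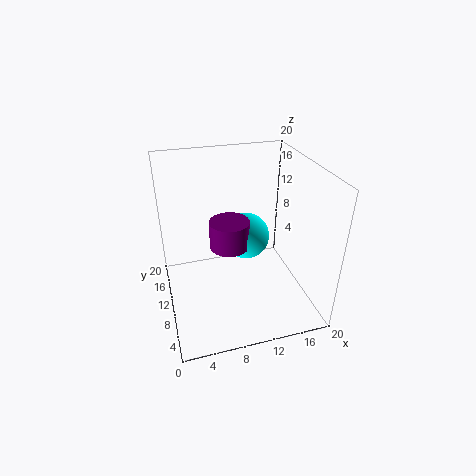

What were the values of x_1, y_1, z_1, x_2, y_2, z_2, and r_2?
x_1 = 10.5; y_1 = 8; z_1 = 11.5; x_2 = 8; y_2 = 7; z_2 = 11; r_2 = 2.5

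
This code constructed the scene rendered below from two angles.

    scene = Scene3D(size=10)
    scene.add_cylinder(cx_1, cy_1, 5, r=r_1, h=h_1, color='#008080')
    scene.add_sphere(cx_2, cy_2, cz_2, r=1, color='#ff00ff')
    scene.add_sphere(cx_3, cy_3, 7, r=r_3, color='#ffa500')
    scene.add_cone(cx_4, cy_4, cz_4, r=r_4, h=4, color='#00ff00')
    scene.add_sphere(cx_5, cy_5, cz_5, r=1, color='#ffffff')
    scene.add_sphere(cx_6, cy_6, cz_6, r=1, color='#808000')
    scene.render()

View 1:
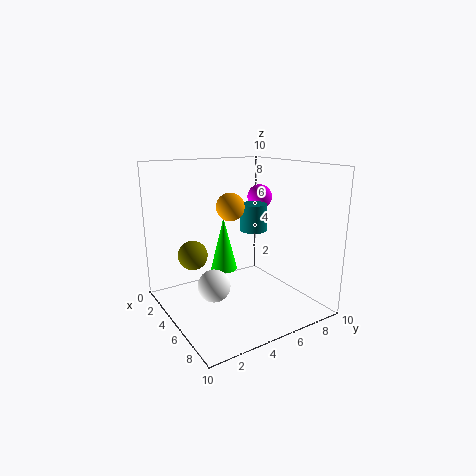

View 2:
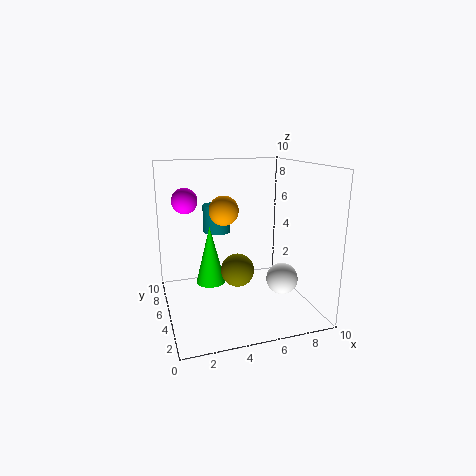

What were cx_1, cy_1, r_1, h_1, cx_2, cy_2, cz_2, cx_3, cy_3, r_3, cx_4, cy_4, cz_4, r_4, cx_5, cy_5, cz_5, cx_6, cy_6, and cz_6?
cx_1 = 4; cy_1 = 7; r_1 = 1; h_1 = 2; cx_2 = 2; cy_2 = 9; cz_2 = 7; cx_3 = 4; cy_3 = 5; r_3 = 1; cx_4 = 3; cy_4 = 5; cz_4 = 2; r_4 = 1; cx_5 = 7; cy_5 = 2; cz_5 = 3; cx_6 = 4; cy_6 = 2; cz_6 = 4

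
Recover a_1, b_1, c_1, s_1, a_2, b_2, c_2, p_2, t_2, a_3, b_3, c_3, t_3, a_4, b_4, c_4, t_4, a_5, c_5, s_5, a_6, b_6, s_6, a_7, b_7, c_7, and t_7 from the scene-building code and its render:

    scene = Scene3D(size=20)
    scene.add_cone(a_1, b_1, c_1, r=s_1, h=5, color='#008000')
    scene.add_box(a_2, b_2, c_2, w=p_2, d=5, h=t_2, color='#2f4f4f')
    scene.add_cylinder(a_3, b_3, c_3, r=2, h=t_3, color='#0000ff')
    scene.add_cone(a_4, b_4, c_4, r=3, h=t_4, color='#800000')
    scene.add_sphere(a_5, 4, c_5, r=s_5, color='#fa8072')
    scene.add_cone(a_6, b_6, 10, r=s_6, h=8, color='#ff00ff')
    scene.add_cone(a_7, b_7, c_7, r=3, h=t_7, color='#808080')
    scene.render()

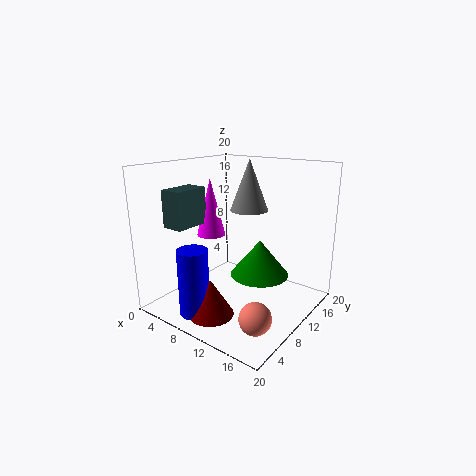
a_1 = 13; b_1 = 11; c_1 = 5; s_1 = 4; a_2 = 3; b_2 = 3; c_2 = 12; p_2 = 3; t_2 = 5; a_3 = 8; b_3 = 3; c_3 = 1; t_3 = 9; a_4 = 10; b_4 = 4; c_4 = 1; t_4 = 5; a_5 = 17; c_5 = 3; s_5 = 2; a_6 = 6; b_6 = 9; s_6 = 2; a_7 = 7; b_7 = 17; c_7 = 12; t_7 = 8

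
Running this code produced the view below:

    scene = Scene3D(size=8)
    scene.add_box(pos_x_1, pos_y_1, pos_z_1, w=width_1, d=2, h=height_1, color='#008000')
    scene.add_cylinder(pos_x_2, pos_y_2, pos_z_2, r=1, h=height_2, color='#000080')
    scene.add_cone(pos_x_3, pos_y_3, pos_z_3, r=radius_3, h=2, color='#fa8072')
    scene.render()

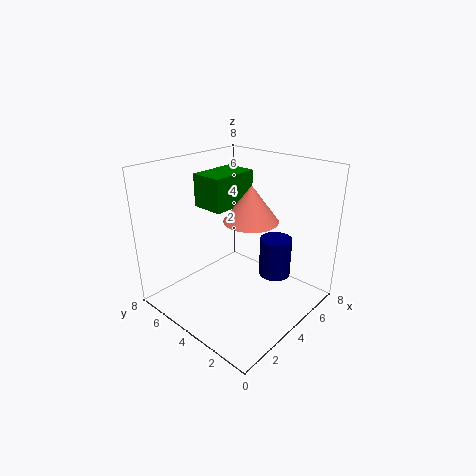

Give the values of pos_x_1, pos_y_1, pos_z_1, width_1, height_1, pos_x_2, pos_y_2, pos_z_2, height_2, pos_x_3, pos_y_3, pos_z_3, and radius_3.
pos_x_1 = 4, pos_y_1 = 5.5, pos_z_1 = 5, width_1 = 3, height_1 = 2, pos_x_2 = 7, pos_y_2 = 3.5, pos_z_2 = 0.5, height_2 = 2.5, pos_x_3 = 4.5, pos_y_3 = 3.5, pos_z_3 = 5, radius_3 = 1.5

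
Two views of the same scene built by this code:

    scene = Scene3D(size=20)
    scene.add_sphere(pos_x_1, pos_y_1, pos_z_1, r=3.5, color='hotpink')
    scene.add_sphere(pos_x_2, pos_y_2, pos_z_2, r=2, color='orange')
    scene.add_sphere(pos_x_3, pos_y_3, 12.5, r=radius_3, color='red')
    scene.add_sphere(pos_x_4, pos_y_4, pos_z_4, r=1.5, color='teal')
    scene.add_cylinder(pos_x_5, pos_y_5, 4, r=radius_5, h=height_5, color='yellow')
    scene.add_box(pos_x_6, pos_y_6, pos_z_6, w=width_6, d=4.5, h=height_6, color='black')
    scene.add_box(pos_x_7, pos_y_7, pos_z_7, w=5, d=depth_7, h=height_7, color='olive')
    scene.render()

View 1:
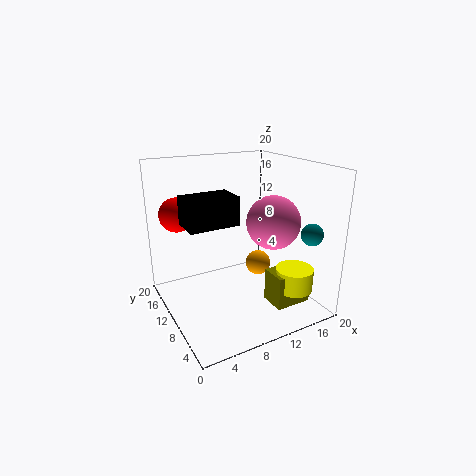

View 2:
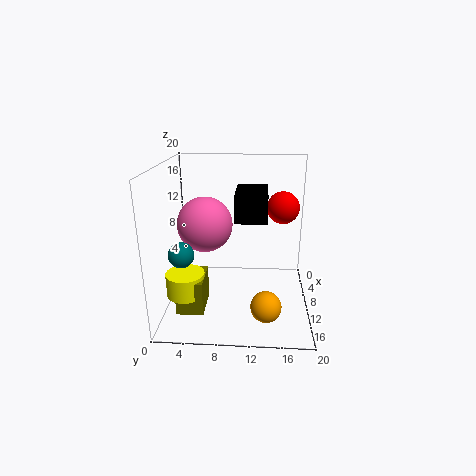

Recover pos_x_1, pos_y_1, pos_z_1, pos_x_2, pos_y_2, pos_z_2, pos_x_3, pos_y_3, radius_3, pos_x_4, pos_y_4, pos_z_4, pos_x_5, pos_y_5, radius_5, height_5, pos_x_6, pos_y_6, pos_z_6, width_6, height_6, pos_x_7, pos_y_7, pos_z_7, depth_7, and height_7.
pos_x_1 = 13; pos_y_1 = 6; pos_z_1 = 13; pos_x_2 = 16; pos_y_2 = 14; pos_z_2 = 3; pos_x_3 = 3.5; pos_y_3 = 16.5; radius_3 = 2.5; pos_x_4 = 18; pos_y_4 = 4; pos_z_4 = 11; pos_x_5 = 15; pos_y_5 = 3.5; radius_5 = 2.5; height_5 = 3; pos_x_6 = 3; pos_y_6 = 9.5; pos_z_6 = 12; width_6 = 7; height_6 = 4; pos_x_7 = 12; pos_y_7 = 2.5; pos_z_7 = 2; depth_7 = 3.5; height_7 = 4.5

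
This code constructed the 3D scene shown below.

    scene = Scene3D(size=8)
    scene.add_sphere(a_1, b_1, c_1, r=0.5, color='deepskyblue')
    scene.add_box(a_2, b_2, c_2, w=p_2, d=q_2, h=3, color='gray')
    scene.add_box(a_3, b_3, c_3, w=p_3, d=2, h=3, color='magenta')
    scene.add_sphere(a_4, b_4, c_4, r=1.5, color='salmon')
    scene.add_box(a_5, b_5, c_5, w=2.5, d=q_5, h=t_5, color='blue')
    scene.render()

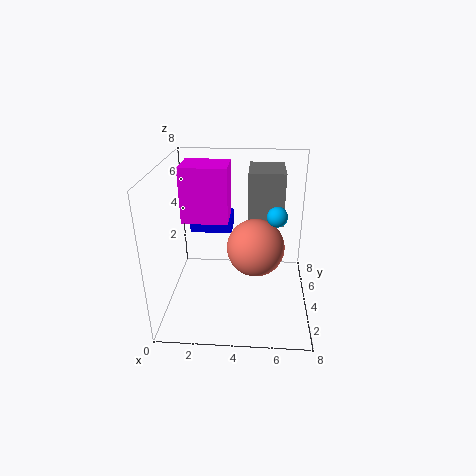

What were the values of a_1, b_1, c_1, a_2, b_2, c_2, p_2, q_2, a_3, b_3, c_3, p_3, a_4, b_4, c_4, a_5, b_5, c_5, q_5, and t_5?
a_1 = 6, b_1 = 2.5, c_1 = 6, a_2 = 4.5, b_2 = 4.5, c_2 = 4.5, p_2 = 2, q_2 = 2.5, a_3 = 1, b_3 = 3.5, c_3 = 5, p_3 = 2.5, a_4 = 5, b_4 = 3, c_4 = 4, a_5 = 1, b_5 = 5.5, c_5 = 3.5, q_5 = 1.5, t_5 = 1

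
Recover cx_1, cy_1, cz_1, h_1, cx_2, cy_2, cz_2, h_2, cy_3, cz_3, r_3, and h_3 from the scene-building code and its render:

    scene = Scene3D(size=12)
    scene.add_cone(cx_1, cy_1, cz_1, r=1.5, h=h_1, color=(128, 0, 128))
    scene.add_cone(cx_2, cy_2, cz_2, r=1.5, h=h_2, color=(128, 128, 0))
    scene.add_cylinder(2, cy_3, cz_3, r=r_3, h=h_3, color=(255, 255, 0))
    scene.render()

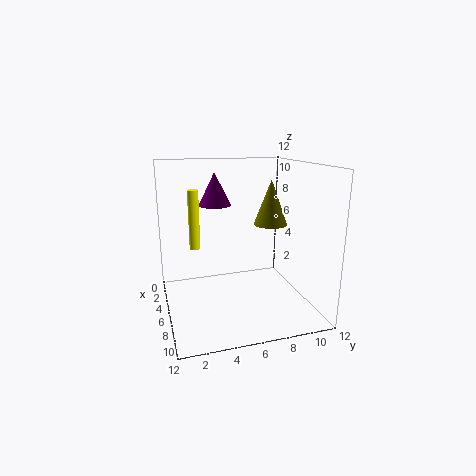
cx_1 = 2; cy_1 = 5; cz_1 = 8; h_1 = 3; cx_2 = 4.5; cy_2 = 9.5; cz_2 = 6.5; h_2 = 4; cy_3 = 3; cz_3 = 4; r_3 = 0.5; h_3 = 5.5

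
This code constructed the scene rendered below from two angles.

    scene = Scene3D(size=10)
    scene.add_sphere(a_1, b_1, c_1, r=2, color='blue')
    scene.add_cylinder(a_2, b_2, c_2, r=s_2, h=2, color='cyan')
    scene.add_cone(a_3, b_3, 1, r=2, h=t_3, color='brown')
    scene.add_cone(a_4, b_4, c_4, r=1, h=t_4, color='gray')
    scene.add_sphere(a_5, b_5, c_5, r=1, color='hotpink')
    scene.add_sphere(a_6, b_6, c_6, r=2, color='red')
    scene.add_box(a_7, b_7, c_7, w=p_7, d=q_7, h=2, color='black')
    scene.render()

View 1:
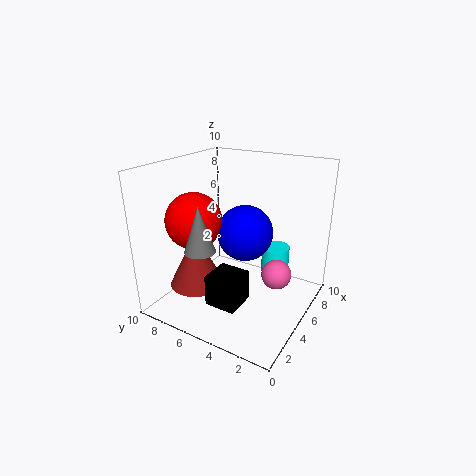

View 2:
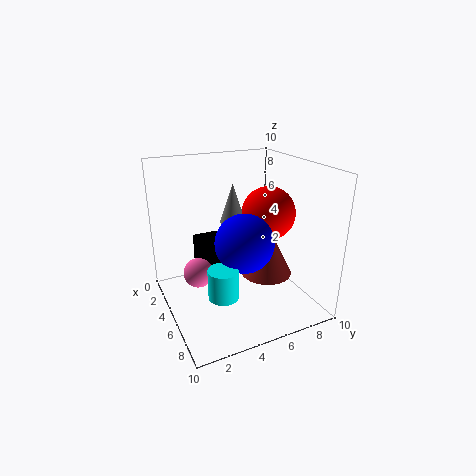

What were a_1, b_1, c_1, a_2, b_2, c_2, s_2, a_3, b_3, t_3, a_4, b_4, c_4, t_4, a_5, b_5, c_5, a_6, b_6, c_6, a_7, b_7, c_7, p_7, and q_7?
a_1 = 6; b_1 = 5; c_1 = 5; a_2 = 7; b_2 = 3; c_2 = 2; s_2 = 1; a_3 = 4; b_3 = 8; t_3 = 4; a_4 = 2; b_4 = 6; c_4 = 5; t_4 = 3; a_5 = 5; b_5 = 2; c_5 = 3; a_6 = 4; b_6 = 8; c_6 = 6; a_7 = 1; b_7 = 3; c_7 = 2; p_7 = 2; q_7 = 2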